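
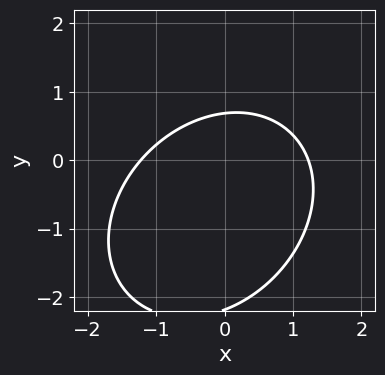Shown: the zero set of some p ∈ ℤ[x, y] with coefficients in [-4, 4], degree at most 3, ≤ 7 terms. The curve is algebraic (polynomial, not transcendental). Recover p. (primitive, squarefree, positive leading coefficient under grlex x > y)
(a) deg p = 2. No degree-1 curve has this shape.
(b) Solving for integer coefficients yields p as stated.

2*x^2 - x*y + 2*y^2 + 3*y - 3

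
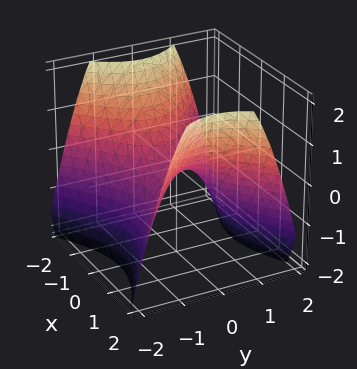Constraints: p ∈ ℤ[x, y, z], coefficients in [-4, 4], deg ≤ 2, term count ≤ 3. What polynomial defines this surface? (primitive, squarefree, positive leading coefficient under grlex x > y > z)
2*x^2 - 3*y^2 - 3*z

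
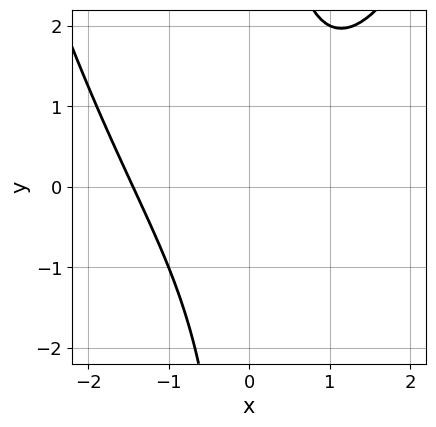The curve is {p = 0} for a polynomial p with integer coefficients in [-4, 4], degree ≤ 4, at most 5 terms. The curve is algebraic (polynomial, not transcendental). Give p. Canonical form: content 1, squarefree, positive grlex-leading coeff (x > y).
x^3 - 2*x*y + 3

1. Degree: no degree-2 curve has this shape, so deg p = 3.
2. From the axis intercepts and sections: no y-intercept at any integer in the box.
3. Matching integer coefficients to the picture gives p.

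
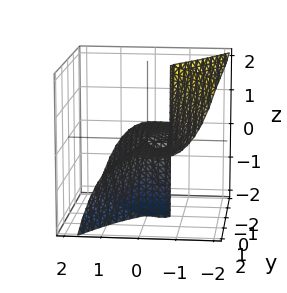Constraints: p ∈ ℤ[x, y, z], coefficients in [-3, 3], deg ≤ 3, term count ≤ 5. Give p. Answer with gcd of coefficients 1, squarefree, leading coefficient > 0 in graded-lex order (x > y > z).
Degree: a generic line meets the surface in up to 3 points, so deg p = 3.
From the visible intercepts: the visible y-axis segment lies entirely on the surface; the visible z-axis segment lies entirely on the surface.
Putting this together gives p.

3*x^3 + 2*y^2*z + 2*x^2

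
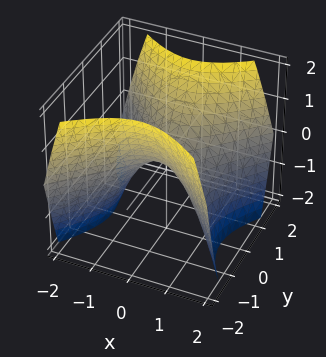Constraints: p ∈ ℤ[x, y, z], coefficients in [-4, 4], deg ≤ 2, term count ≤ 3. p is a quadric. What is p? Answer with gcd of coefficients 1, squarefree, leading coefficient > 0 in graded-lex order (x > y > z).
x^2 - y^2 + z

(a) deg p = 2. A hyperbolic paraboloid; a quadric.
(b) Symmetries: mirror symmetry x ↦ −x ⇒ only even powers of x; the y ↦ −y reflection is a symmetry, so y appears only in even powers.
(c) Checking where it meets the axes: it crosses the x-axis at the gridline x = 0; it crosses the z-axis at the gridline z = 0; it crosses the y-axis at the gridline y = 0.
(d) Assembling these constraints gives the stated polynomial.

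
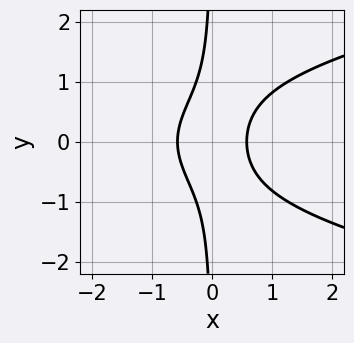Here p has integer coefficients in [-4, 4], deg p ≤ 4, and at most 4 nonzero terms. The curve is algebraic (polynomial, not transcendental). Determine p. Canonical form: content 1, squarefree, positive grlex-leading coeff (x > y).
3*x*y^2 - 3*x^2 + 1

The degree is 3 — a generic line meets the curve in up to 3 points.
Symmetries: mirror symmetry y ↦ −y ⇒ only even powers of y.
Checking where it meets the axes: no y-intercept at any integer in the box.
Fitting integer coefficients to these (and the overall shape) gives p.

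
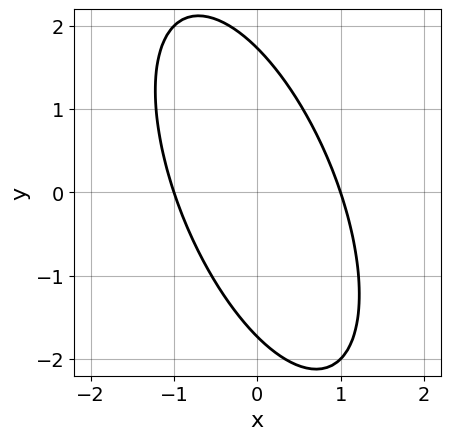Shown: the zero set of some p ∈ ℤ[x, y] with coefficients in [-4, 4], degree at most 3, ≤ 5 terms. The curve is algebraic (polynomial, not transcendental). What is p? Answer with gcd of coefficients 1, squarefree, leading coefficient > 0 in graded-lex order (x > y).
(a) The degree is 2 — a generic line meets the curve in up to 2 points.
(b) From the axis intercepts and sections: the x-axis gridline crossings are at x ∈ {-1, 1}.
(c) The integer polynomial consistent with all of this is the stated p.

3*x^2 + 2*x*y + y^2 - 3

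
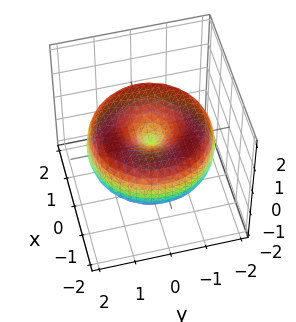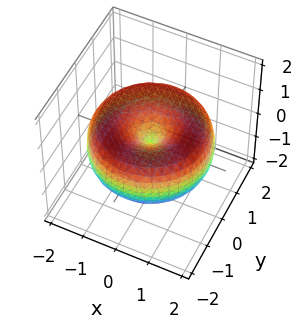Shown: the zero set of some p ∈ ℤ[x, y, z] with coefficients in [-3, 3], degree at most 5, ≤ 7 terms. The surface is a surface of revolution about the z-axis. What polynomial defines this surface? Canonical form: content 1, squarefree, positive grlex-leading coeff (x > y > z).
First, deg p = 4. No degree-3 surface has this shape.
Then, symmetry: the z-axis is an axis of rotation, so x and y enter only as x² + y².
Next, from the axis intercepts and sections: one z-axis crossing is at z = 0; it meets the x-axis at x = 0 (among the integer gridlines).
Finally, together with the visible shape, these determine p as stated.

x^4 + 2*x^2*y^2 + y^4 - 3*x^2 - 3*y^2 + 3*z^2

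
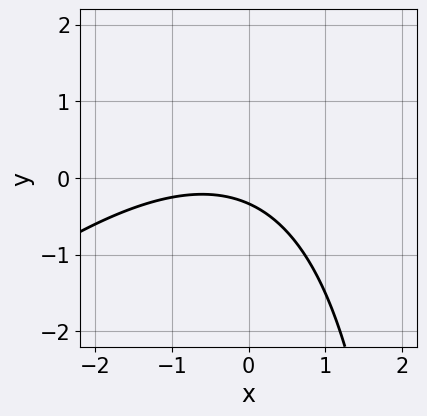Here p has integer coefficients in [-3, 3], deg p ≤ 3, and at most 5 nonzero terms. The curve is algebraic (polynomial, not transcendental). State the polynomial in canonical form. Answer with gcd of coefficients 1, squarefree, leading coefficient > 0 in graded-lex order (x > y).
x^2 - x*y + x + 3*y + 1

The degree is 2 — a generic line meets the curve in up to 2 points.
Checking where it meets the axes: it misses every integer gridline on the x-axis.
The integer polynomial consistent with all of this is the stated p.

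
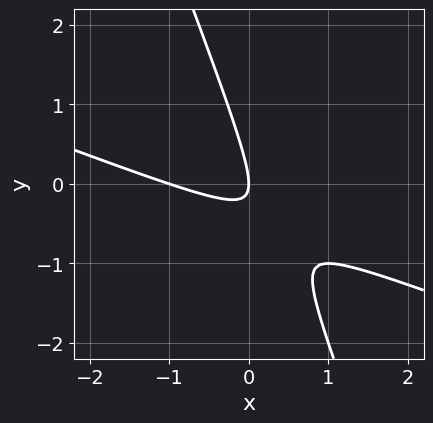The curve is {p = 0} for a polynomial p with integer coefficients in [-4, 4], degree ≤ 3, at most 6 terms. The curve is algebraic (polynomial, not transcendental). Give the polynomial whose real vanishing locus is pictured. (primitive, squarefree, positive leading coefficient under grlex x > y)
x^2 + 3*x*y + y^2 + x

1. deg p = 2.
2. From the axis intercepts and sections: it crosses the y-axis at the gridline y = 0; the x-axis gridline crossings are at x ∈ {-1, 0}.
3. Assembling these constraints gives the stated polynomial.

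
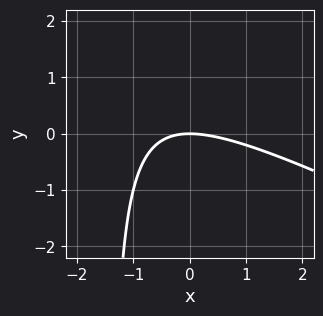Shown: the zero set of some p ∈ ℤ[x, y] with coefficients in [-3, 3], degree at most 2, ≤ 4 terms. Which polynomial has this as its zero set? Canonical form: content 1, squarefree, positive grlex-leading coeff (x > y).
x^2 + 2*x*y + 3*y

Degree: no degree-1 curve has this shape, so deg p = 2.
Observable constraints: it crosses the x-axis at the gridline x = 0; one y-axis crossing is at y = 0.
Fitting integer coefficients to these (and the overall shape) gives p.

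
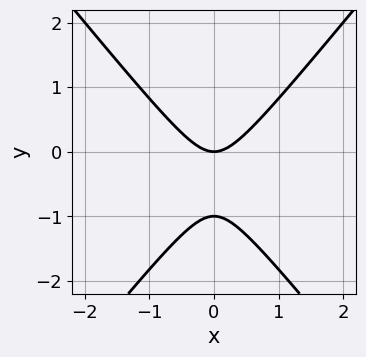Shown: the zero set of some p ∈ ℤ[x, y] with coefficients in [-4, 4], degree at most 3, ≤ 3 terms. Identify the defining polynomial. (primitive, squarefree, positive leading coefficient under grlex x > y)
3*x^2 - 2*y^2 - 2*y

The degree is 2 — the shape is more complex than any degree-1 curve.
Symmetries: the x ↦ −x reflection is a symmetry, so x appears only in even powers.
From the axis intercepts and sections: the y-axis gridline crossings are at y ∈ {-1, 0}; one x-axis crossing is at x = 0.
These observations pin down the coefficients.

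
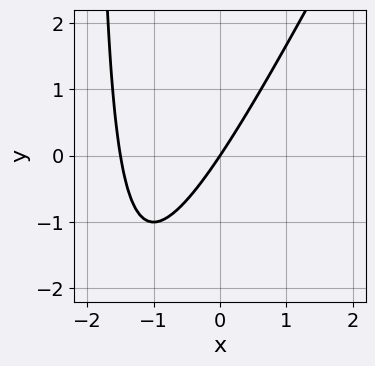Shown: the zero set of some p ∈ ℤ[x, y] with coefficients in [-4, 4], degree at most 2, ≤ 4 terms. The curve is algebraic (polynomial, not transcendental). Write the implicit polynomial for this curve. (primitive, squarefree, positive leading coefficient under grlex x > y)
The degree is 2 — the shape is more complex than any degree-1 curve.
From the axis intercepts and sections: it crosses the y-axis at the gridline y = 0; one x-axis crossing is at x = 0.
Putting this together gives p.

2*x^2 - x*y + 3*x - 2*y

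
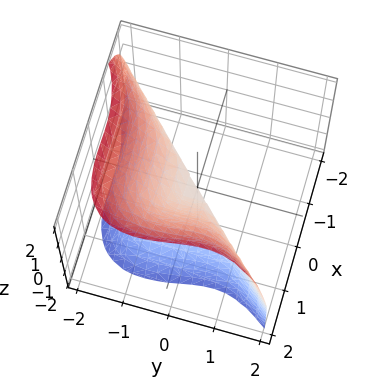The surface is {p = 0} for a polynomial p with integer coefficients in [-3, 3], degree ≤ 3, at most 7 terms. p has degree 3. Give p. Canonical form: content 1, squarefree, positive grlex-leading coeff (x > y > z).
(a) deg p = 3. The shape is more complex than any degree-2 surface.
(b) Against the integer gridlines: it meets the x-axis at x = 0 (among the integer gridlines); it meets the z-axis at z = 0 (among the integer gridlines); it meets the y-axis at y = 0 (among the integer gridlines).
(c) Fitting integer coefficients to these (and the overall shape) gives p.

3*x^3 - x^2*z - 3*y^3 + y*z^2 - 3*z^2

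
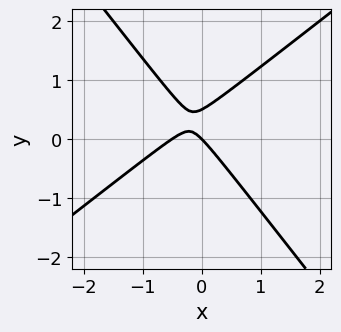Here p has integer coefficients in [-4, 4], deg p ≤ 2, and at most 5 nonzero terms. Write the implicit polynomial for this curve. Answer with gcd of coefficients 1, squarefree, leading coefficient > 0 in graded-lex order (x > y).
2*x^2 - x*y - 2*y^2 + x + y

Degree: no degree-1 curve has this shape, so deg p = 2.
Against the integer gridlines: it crosses the x-axis at the gridline x = 0; it meets the y-axis at y = 0 (among the integer gridlines).
Together with the visible shape, these determine p as stated.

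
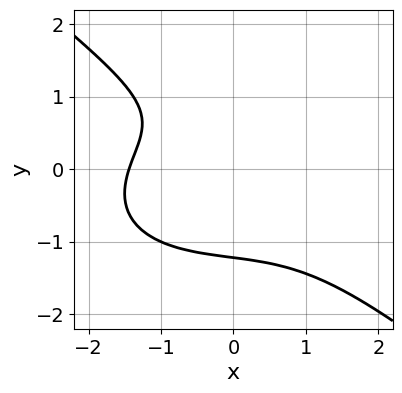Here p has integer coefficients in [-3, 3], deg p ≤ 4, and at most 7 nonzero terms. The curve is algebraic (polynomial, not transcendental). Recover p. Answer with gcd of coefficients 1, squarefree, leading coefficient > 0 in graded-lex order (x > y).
1. The degree is 3 — no degree-2 curve has this shape.
2. Solving for integer coefficients yields p as stated.

x^3 + x*y^2 + 3*y^3 - 2*y + 3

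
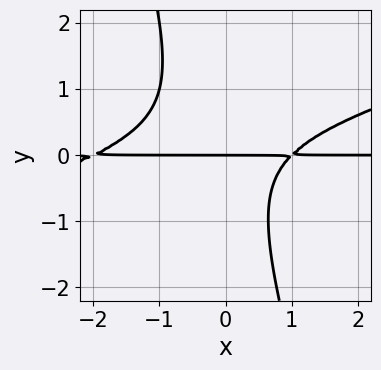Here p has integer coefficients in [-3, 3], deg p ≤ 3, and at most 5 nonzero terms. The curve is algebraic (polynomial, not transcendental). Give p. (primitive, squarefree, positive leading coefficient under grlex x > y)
First, deg p = 3. No degree-2 curve has this shape.
Next, against the integer gridlines: it meets the y-axis at y = 0 (among the integer gridlines); the visible x-axis segment lies entirely on the curve.
Finally, solving for integer coefficients yields p as stated.

x^2*y - 3*x*y^2 - y^3 + x*y - 2*y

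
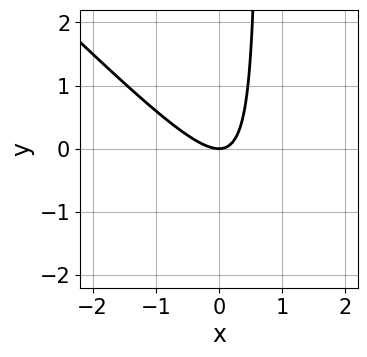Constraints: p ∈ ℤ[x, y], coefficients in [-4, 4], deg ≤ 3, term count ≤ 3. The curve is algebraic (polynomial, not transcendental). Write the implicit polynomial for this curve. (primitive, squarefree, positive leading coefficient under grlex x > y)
(a) The degree is 2 — a generic line meets the curve in up to 2 points.
(b) Against the integer gridlines: it meets the x-axis at x = 0 (among the integer gridlines); one y-axis crossing is at y = 0.
(c) Fitting integer coefficients to these (and the overall shape) gives p.

3*x^2 + 3*x*y - 2*y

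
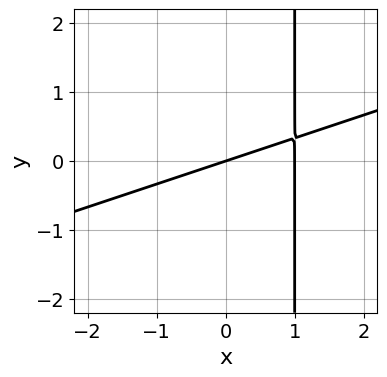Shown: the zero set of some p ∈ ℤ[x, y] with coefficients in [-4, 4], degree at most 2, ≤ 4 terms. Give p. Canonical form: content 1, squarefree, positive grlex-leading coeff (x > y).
x^2 - 3*x*y - x + 3*y

(a) Degree: no degree-1 curve has this shape, so deg p = 2.
(b) Reading off the gridlines: the x-axis gridline crossings are at x ∈ {0, 1}; it meets the y-axis at y = 0 (among the integer gridlines).
(c) Matching integer coefficients to the picture gives p.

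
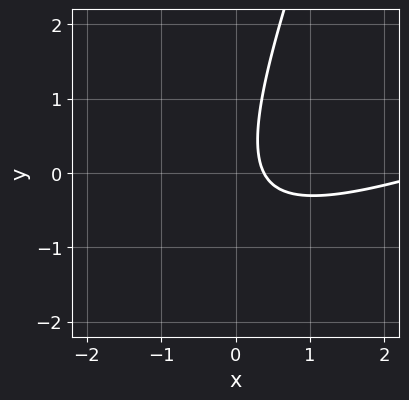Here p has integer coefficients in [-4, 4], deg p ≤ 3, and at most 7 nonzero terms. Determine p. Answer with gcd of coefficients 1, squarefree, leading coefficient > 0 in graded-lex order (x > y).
x^2 - 3*x*y + y^2 - 3*x + 1

1. deg p = 2. A generic line meets the curve in up to 2 points.
2. Observable constraints: no y-intercept at any integer in the box.
3. Putting this together gives p.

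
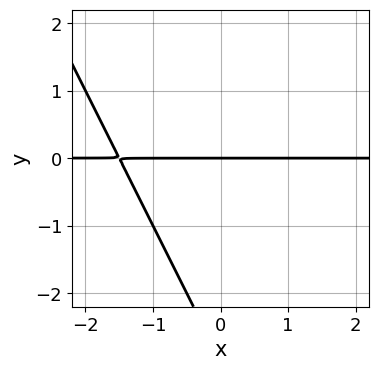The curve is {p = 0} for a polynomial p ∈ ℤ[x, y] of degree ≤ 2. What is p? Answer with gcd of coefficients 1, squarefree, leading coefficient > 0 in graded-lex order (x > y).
2*x*y + y^2 + 3*y

1. The degree is 2 — the shape is more complex than any degree-1 curve.
2. From the axis intercepts and sections: it crosses the y-axis at the gridline y = 0; every point of the x-axis in the box is on the curve.
3. Matching integer coefficients to the picture gives p.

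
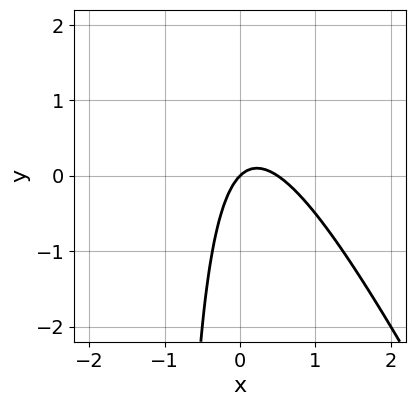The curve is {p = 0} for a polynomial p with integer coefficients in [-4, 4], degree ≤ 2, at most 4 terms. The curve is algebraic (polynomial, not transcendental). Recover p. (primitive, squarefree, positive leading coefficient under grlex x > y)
1. Degree: the shape is more complex than any degree-1 curve, so deg p = 2.
2. From the visible intercepts: it meets the y-axis at y = 0 (among the integer gridlines); it crosses the x-axis at the gridline x = 0.
3. Fitting integer coefficients to these (and the overall shape) gives p.

2*x^2 + x*y - x + y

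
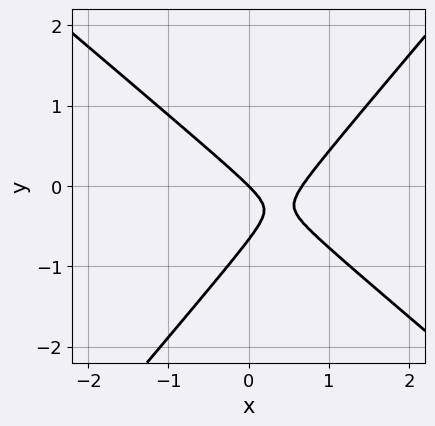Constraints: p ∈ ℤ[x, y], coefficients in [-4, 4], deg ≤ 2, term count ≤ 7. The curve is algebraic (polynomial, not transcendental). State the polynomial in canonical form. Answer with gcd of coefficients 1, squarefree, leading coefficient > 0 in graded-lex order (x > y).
3*x^2 + x*y - 3*y^2 - 2*x - 2*y

1. Degree: the shape is more complex than any degree-1 curve, so deg p = 2.
2. From the visible intercepts: one x-axis crossing is at x = 0; it crosses the y-axis at the gridline y = 0.
3. Fitting integer coefficients to these (and the overall shape) gives p.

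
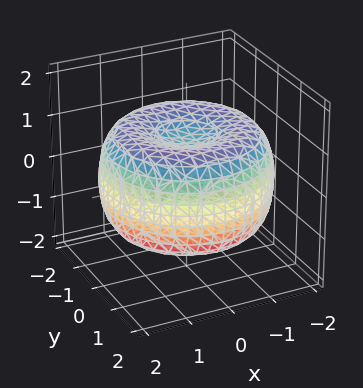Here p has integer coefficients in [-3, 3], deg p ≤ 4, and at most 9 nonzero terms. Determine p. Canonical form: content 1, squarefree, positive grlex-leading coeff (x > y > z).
x^4 + 2*x^2*y^2 + y^4 - 3*x^2 - 3*y^2 + 3*z^2 - 2

The degree is 4 — the shape is more complex than any degree-3 surface.
By symmetry, the z-axis is an axis of rotation, so x and y enter only as x² + y².
Reading off the gridlines: a circular section at z = 1 has radius between 0 and 1.
Assembling these constraints gives the stated polynomial.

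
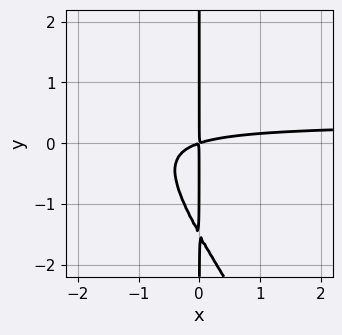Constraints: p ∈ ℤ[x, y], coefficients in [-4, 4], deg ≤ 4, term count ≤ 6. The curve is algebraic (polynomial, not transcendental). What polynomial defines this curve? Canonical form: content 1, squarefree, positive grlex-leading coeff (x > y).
3*x^2*y + 2*x*y^2 - x^2 + 3*x*y

(a) The degree is 3 — the shape is more complex than any degree-2 curve.
(b) From the axis intercepts and sections: the visible y-axis segment lies entirely on the curve.
(c) These observations pin down the coefficients.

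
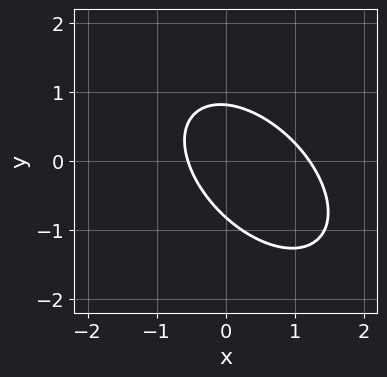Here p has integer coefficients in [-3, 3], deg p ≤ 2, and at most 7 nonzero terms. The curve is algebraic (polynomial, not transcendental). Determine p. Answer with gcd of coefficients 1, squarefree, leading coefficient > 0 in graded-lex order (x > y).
3*x^2 + 3*x*y + 3*y^2 - 2*x - 2

First, the degree is 2 — a generic line meets the curve in up to 2 points.
Finally, the integer polynomial consistent with all of this is the stated p.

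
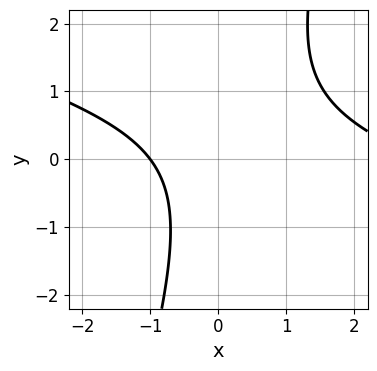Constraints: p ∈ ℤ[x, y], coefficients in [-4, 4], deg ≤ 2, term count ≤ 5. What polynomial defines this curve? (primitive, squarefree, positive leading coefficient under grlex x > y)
x^2 + 3*x*y - y^2 - 2*x - 3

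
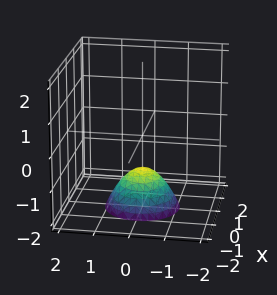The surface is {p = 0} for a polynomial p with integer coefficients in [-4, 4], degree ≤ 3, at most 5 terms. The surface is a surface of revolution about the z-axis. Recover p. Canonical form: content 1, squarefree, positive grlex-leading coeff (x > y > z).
x^2 + y^2 + z + 1

1. Degree: no degree-1 surface has this shape, so deg p = 2.
2. By symmetry, the z-axis is an axis of rotation, so x and y enter only as x² + y².
3. Checking where it meets the axes: it misses every integer gridline on the y-axis; a circular section at z = -2 has radius exactly 1.
4. Matching integer coefficients to the picture gives p. Check: (0, 0, -1) on the z-axis lies on the surface, and p(0, 0, -1) = 0. ✓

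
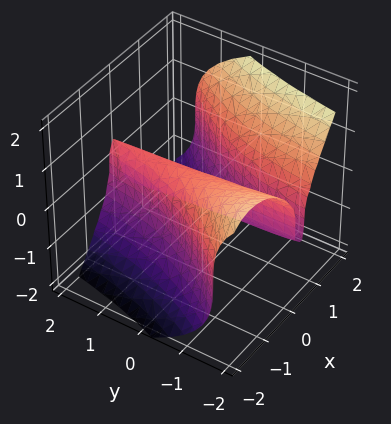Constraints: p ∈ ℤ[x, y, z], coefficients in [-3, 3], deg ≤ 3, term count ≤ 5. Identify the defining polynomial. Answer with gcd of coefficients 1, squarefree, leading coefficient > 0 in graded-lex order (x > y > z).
First, degree: no degree-2 surface has this shape, so deg p = 3.
Next, against the integer gridlines: the visible y-axis segment lies entirely on the surface; among the integer gridlines, it crosses the x-axis at x ∈ {-1, 0, 1}; one z-axis crossing is at z = 0.
Finally, these observations pin down the coefficients.

3*x^3 - 3*x^2*y - 2*z^3 - 3*x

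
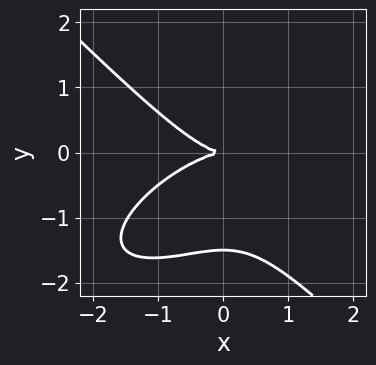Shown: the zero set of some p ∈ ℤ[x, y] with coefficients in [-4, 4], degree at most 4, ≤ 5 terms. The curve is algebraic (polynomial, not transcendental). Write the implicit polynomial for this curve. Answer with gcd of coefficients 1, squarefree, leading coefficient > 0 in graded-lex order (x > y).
x^3 - x^2*y + 2*y^3 + 3*y^2

1. Degree: the shape is more complex than any degree-2 curve, so deg p = 3.
2. Checking where it meets the axes: one x-axis crossing is at x = 0; one y-axis crossing is at y = 0.
3. These observations pin down the coefficients.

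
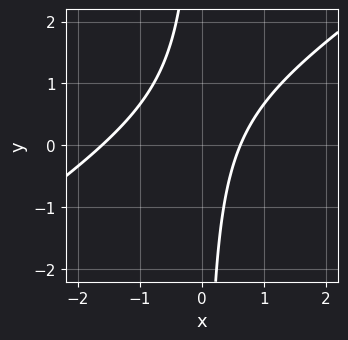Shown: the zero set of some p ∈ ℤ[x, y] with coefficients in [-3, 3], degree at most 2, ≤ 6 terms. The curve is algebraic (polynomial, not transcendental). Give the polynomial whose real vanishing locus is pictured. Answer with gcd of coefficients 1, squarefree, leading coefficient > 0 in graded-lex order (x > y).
2*x^2 - 3*x*y + 2*x - 2

1. Degree: the shape is more complex than any degree-1 curve, so deg p = 2.
2. Checking where it meets the axes: it misses every integer gridline on the y-axis.
3. The integer polynomial consistent with all of this is the stated p.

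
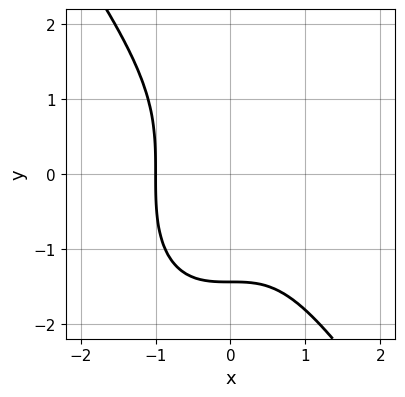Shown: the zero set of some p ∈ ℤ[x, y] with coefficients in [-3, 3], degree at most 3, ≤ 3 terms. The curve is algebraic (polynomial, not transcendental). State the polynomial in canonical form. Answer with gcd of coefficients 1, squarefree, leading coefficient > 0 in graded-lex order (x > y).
3*x^3 + y^3 + 3

(a) The degree is 3 — the shape is more complex than any degree-2 curve.
(b) From the axis intercepts and sections: one x-axis crossing is at x = -1.
(c) Together with the visible shape, these determine p as stated.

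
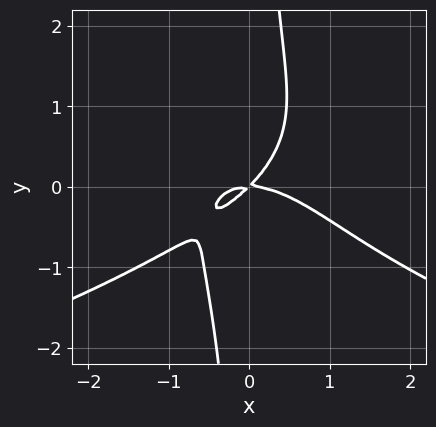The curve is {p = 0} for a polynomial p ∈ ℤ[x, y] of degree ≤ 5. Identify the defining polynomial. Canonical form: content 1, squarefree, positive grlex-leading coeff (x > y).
3*x*y^3 + 2*x^3 + 3*x*y - 3*y^2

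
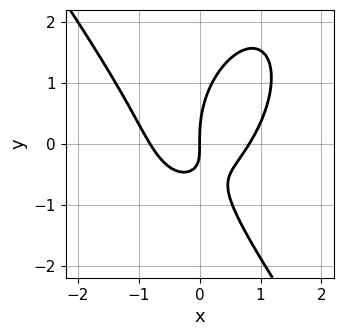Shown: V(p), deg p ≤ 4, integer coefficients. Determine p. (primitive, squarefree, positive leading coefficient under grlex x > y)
(a) deg p = 3.
(b) Reading off the gridlines: it crosses the x-axis at the gridline x = 0; it crosses the y-axis at the gridline y = 0.
(c) Together with the visible shape, these determine p as stated.

3*x^3 + y^3 - 3*x*y - 2*x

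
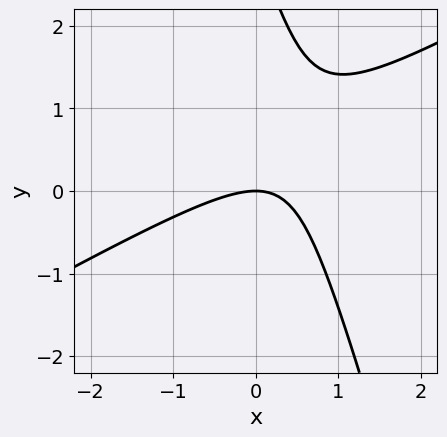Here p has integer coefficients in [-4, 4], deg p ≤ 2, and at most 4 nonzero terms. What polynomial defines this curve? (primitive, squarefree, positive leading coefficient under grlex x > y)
First, deg p = 2.
Then, from the visible intercepts: one x-axis crossing is at x = 0; it meets the y-axis at y = 0 (among the integer gridlines).
Finally, the integer polynomial consistent with all of this is the stated p.

2*x^2 - 3*x*y - y^2 + 3*y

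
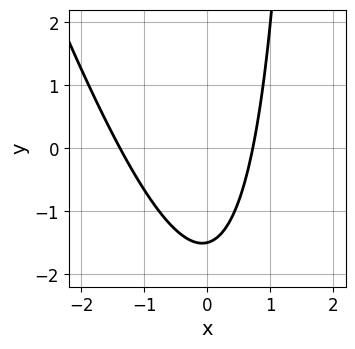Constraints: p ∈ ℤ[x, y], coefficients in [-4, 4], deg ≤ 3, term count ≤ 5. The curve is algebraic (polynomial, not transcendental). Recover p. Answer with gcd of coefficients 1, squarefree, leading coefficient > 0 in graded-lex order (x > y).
3*x^2 + x*y + 2*x - 2*y - 3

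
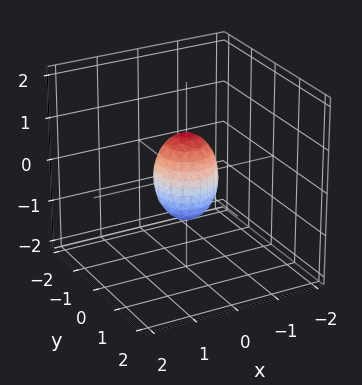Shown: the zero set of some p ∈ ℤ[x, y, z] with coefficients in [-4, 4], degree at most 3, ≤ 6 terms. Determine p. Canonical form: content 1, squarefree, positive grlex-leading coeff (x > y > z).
2*x^2 + 2*y^2 + z^2 - 1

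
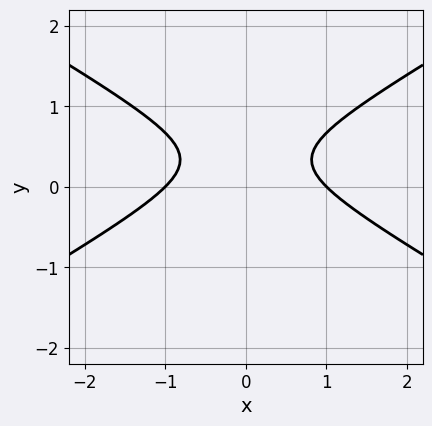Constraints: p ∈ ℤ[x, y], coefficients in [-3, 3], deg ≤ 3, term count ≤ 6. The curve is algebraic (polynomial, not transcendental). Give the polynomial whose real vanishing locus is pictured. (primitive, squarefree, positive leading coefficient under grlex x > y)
1. Degree: a generic line meets the curve in up to 2 points, so deg p = 2.
2. Symmetries: mirror symmetry x ↦ −x ⇒ only even powers of x.
3. From the visible intercepts: among the integer gridlines, it crosses the x-axis at x ∈ {-1, 1}; it misses every integer gridline on the y-axis.
4. The integer polynomial consistent with all of this is the stated p.

x^2 - 3*y^2 + 2*y - 1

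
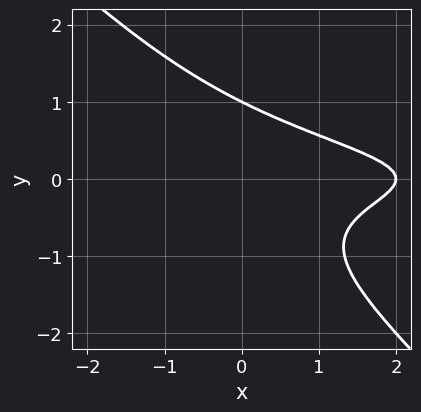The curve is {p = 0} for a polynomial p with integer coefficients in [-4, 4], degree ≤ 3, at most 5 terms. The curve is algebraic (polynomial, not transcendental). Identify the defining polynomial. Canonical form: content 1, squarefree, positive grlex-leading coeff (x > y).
1. Degree: the shape is more complex than any degree-2 curve, so deg p = 3.
2. From the axis intercepts and sections: it meets the x-axis at x = 2 (among the integer gridlines); it meets the y-axis at y = 1 (among the integer gridlines).
3. Assembling these constraints gives the stated polynomial.

2*x*y^2 + 2*y^3 + x - 2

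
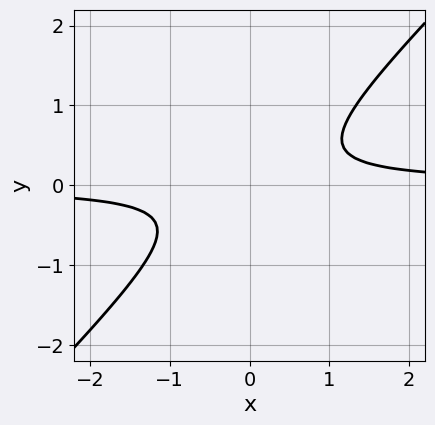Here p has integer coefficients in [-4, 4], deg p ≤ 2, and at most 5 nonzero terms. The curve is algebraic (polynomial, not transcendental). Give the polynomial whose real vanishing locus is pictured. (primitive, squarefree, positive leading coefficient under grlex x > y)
Degree: the shape is more complex than any degree-1 curve, so deg p = 2.
Reading off the gridlines: the curve avoids every integer y-axis point in the box; the curve avoids every integer x-axis point in the box.
Solving for integer coefficients yields p as stated.

3*x*y - 3*y^2 - 1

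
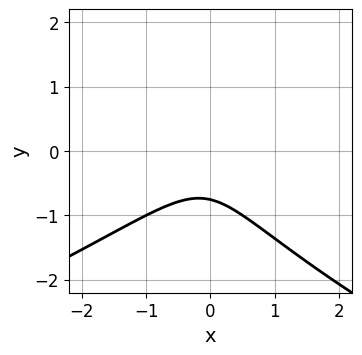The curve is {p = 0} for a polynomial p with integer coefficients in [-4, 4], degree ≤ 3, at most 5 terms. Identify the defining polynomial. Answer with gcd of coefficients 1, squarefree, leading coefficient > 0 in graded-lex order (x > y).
y^3 + 2*x^2 - x*y - y^2 + 1

The degree is 3 — no degree-2 curve has this shape.
Checking where it meets the axes: it misses every integer gridline on the x-axis.
Together with the visible shape, these determine p as stated.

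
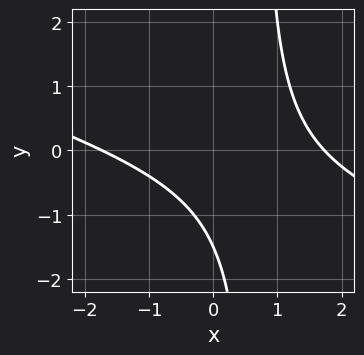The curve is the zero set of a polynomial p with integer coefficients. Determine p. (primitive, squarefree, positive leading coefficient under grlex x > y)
x^2 + 3*x*y - 2*y - 3

The degree is 2 — a generic line meets the curve in up to 2 points.
Solving for integer coefficients yields p as stated.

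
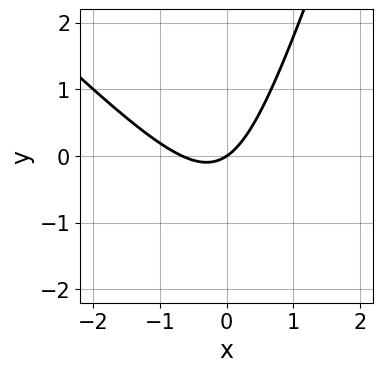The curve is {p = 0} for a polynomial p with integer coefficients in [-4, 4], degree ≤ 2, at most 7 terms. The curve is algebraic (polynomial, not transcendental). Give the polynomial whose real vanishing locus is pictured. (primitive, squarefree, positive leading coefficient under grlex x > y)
(a) The degree is 2 — the shape is more complex than any degree-1 curve.
(b) Against the integer gridlines: one x-axis crossing is at x = 0; one y-axis crossing is at y = 0.
(c) Together with the visible shape, these determine p as stated.

3*x^2 + 2*x*y - y^2 + 2*x - 3*y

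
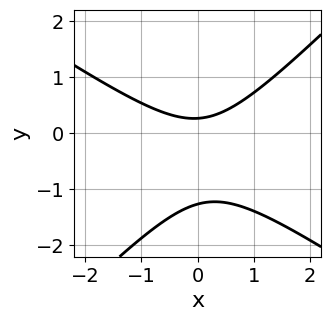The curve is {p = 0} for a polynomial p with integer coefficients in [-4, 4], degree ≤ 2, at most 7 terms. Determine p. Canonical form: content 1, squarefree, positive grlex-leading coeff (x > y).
1. The degree is 2 — the shape is more complex than any degree-1 curve.
2. From the visible intercepts: it misses every integer gridline on the x-axis.
3. The integer polynomial consistent with all of this is the stated p.

2*x^2 + x*y - 3*y^2 - 3*y + 1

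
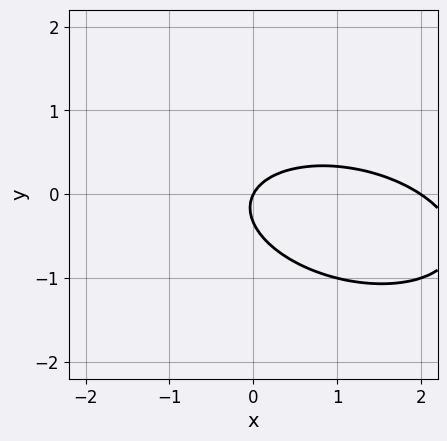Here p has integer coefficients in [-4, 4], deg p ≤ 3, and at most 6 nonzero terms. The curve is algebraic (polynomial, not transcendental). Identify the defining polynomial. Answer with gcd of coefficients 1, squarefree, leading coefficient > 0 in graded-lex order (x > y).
x^2 + x*y + 3*y^2 - 2*x + y

1. Degree: the shape is more complex than any degree-1 curve, so deg p = 2.
2. Reading off the gridlines: it crosses the y-axis at the gridline y = 0; among the integer gridlines, it crosses the x-axis at x ∈ {0, 2}.
3. Putting this together gives p.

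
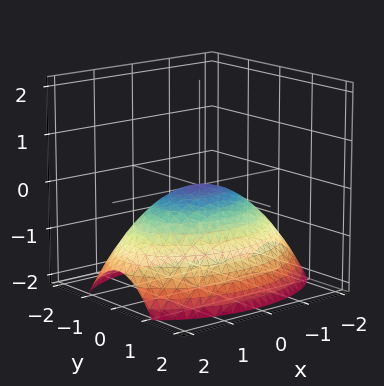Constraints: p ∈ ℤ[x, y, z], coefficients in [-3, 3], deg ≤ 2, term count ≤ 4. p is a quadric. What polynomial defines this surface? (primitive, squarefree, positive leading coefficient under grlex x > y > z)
(a) Degree: a paraboloid; a quadric, so deg p = 2.
(b) Symmetries: mirror symmetry y ↦ −y ⇒ only even powers of y; mirror symmetry x ↦ −x ⇒ only even powers of x.
(c) From the axis intercepts and sections: it meets the y-axis at y = 0 (among the integer gridlines); one x-axis crossing is at x = 0; one z-axis crossing is at z = 0.
(d) These observations pin down the coefficients.

x^2 + 2*y^2 + 3*z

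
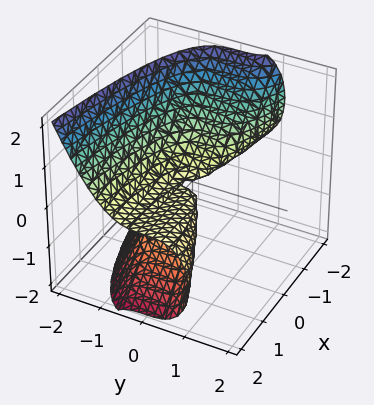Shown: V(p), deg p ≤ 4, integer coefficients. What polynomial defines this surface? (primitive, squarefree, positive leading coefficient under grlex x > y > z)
(a) Degree: the shape is more complex than any degree-2 surface, so deg p = 3.
(b) From the visible intercepts: the visible x-axis segment lies entirely on the surface; it crosses the z-axis at the gridline z = 0.
(c) Together with the visible shape, these determine p as stated.

y^3 + x*z + z^2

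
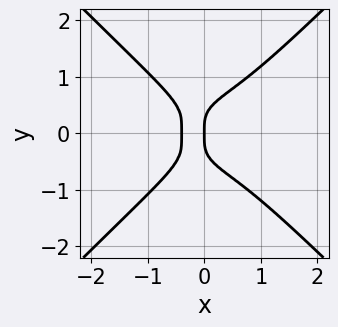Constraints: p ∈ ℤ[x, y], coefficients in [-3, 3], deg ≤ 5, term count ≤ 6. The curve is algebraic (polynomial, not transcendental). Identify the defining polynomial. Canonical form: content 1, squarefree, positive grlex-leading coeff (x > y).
3*x^4 - 3*y^4 + 2*x^2 + x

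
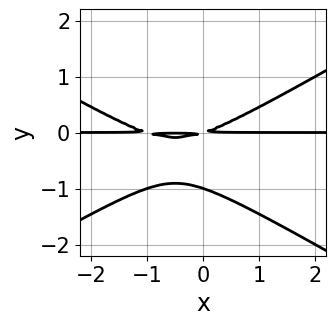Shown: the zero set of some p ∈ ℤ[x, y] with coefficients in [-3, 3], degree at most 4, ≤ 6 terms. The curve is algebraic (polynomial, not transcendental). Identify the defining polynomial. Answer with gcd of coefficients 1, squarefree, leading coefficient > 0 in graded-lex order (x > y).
First, the degree is 3 — the shape is more complex than any degree-2 curve.
Next, against the integer gridlines: one y-axis crossing is at y = -1; the visible x-axis segment lies entirely on the curve.
Finally, solving for integer coefficients yields p as stated.

x^2*y - 3*y^3 + x*y - 3*y^2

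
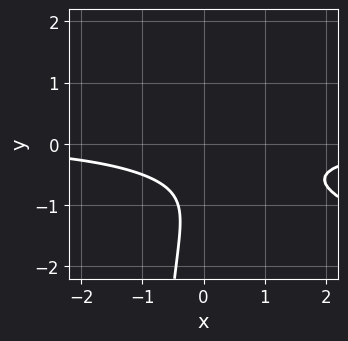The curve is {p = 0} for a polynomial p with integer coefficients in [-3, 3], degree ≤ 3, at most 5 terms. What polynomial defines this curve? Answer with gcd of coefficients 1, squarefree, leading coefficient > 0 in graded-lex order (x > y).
(a) deg p = 3.
(b) Against the integer gridlines: the curve avoids every integer y-axis point in the box; no x-intercept at any integer in the box.
(c) Matching integer coefficients to the picture gives p.

x^2*y + 2*x*y^2 + 2*y^2 + 3*y + 2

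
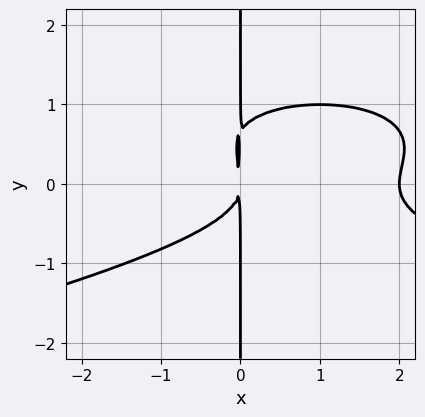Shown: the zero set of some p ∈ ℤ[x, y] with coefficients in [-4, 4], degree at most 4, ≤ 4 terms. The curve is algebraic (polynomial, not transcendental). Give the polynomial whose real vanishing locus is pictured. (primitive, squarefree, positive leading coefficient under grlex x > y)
3*x*y^3 + x^3 - 2*x*y^2 - 2*x^2

(a) deg p = 4. No degree-3 curve has this shape.
(b) Against the integer gridlines: one x-axis crossing is at x = 2; the visible y-axis segment lies entirely on the curve.
(c) These observations pin down the coefficients.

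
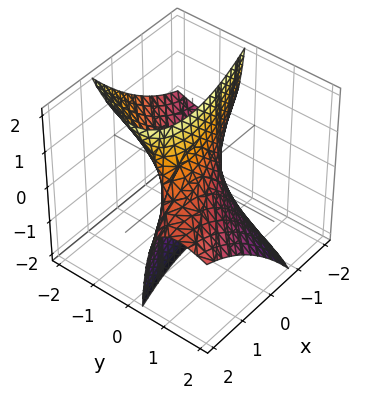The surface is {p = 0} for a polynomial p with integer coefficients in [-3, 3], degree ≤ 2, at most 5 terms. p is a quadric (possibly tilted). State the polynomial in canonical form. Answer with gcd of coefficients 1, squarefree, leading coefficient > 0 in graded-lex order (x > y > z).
First, degree: the shape is more complex than any degree-1 surface, so deg p = 2.
Then, reading off the gridlines: no z-intercept at any integer in the box; the x-axis gridline crossings are at x ∈ {-1, 1}.
Finally, matching integer coefficients to the picture gives p.

x^2 - 3*x*y + 2*y^2 + 3*y*z - 1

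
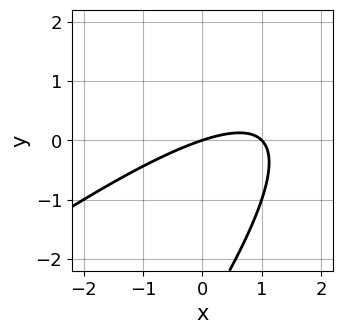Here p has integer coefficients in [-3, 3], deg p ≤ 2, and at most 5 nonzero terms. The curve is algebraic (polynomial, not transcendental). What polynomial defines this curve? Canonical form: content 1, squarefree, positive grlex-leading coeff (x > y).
x^2 - 2*x*y + y^2 - x + 3*y

(a) The degree is 2 — a generic line meets the curve in up to 2 points.
(b) Reading off the gridlines: the x-axis gridline crossings are at x ∈ {0, 1}; it meets the y-axis at y = 0 (among the integer gridlines).
(c) These observations pin down the coefficients.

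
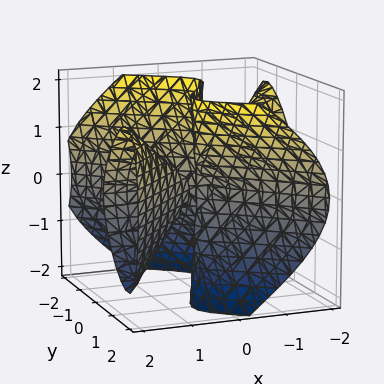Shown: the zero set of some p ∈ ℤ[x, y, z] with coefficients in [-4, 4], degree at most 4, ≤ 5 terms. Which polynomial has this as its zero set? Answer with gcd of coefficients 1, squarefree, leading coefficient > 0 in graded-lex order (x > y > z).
The picture has 2 separate pieces. Treating them together as one polynomial.
Degree: no degree-2 surface has this shape, so deg p = 3.
From the visible intercepts: every point of the z-axis in the box is on the surface; it meets the y-axis at y = 0 (among the integer gridlines); the visible x-axis segment lies entirely on the surface.
These observations pin down the coefficients.

3*x^2*y - 3*x*z^2 - 3*y^3 + 2*y*z^2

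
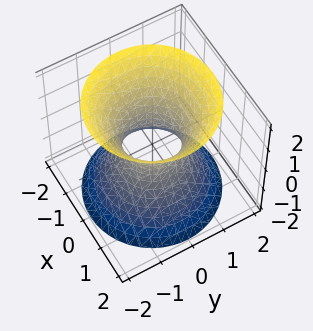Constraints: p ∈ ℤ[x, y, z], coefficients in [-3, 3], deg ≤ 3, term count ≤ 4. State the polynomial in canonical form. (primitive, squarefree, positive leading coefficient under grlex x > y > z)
3*x^2 + 3*y^2 - 2*z^2 - 2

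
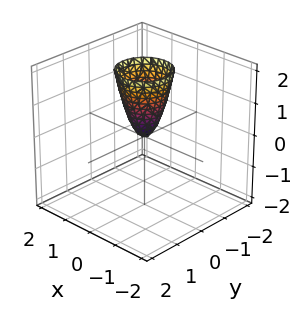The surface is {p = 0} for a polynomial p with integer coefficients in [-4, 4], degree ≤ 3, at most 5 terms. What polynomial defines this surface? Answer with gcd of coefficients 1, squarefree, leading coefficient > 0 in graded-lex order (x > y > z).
First, the degree is 2 — a single bowl opening along one axis; a quadric.
Next, symmetry: the z-axis is an axis of rotation, so x and y enter only as x² + y².
Then, observable constraints: one z-axis crossing is at z = 0; it meets the y-axis at y = 0 (among the integer gridlines).
Finally, putting this together gives p.

3*x^2 + 3*y^2 - z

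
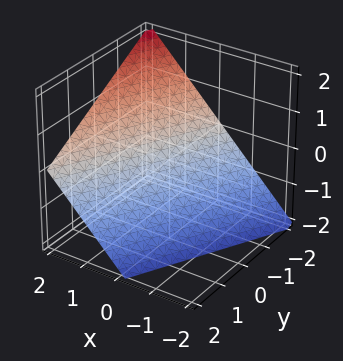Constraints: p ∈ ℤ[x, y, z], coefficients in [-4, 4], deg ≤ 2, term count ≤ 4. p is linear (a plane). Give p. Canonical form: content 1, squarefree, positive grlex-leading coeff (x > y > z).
Degree: the surface is flat (a plane), so deg p = 1.
Reading off the gridlines: it meets the x-axis at x = 1 (among the integer gridlines); one z-axis crossing is at z = -1; it crosses the y-axis at the gridline y = -2.
These observations pin down the coefficients.

2*x - y - 2*z - 2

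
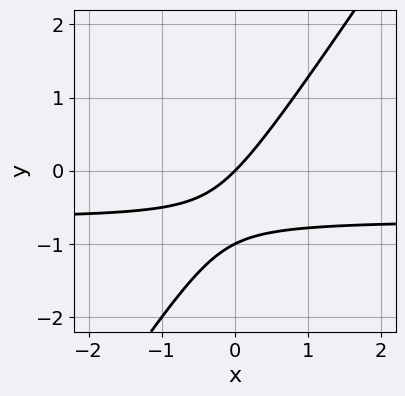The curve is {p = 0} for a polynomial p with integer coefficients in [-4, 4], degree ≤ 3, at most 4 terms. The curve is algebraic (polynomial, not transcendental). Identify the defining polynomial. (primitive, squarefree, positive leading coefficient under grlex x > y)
3*x*y - 2*y^2 + 2*x - 2*y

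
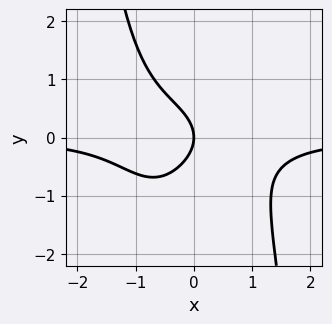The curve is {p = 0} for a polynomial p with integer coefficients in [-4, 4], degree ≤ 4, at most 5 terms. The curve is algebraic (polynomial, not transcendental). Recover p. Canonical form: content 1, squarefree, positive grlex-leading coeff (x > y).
x^3*y + y^2 + x

1. deg p = 4.
2. Against the integer gridlines: one x-axis crossing is at x = 0; one y-axis crossing is at y = 0.
3. Solving for integer coefficients yields p as stated.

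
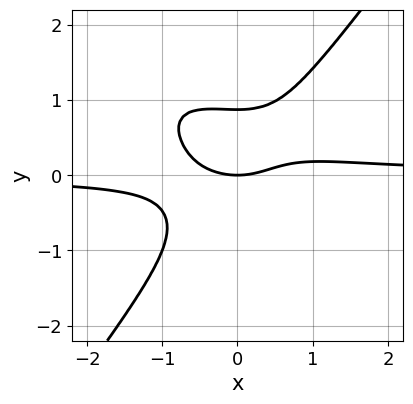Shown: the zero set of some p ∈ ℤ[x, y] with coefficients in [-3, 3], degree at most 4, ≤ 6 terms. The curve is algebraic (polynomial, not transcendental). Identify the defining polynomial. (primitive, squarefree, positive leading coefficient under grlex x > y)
First, the degree is 4 — the shape is more complex than any degree-3 curve.
Next, from the axis intercepts and sections: it meets the y-axis at y = 0 (among the integer gridlines); one x-axis crossing is at x = 0.
Finally, matching integer coefficients to the picture gives p.

3*x^3*y + 3*x^2*y^2 - 3*y^4 - x^2 + 2*y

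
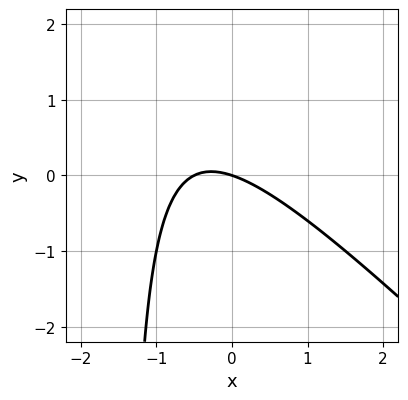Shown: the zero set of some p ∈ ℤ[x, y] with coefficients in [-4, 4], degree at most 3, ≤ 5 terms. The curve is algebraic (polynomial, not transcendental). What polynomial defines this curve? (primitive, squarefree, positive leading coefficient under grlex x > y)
First, deg p = 2. The shape is more complex than any degree-1 curve.
Then, against the integer gridlines: it meets the y-axis at y = 0 (among the integer gridlines); it crosses the x-axis at the gridline x = 0.
Finally, putting this together gives p.

2*x^2 + 2*x*y + x + 3*y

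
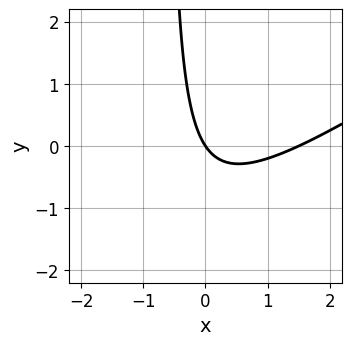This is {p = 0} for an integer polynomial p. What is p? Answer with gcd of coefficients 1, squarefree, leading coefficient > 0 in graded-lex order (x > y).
(a) Degree: the shape is more complex than any degree-1 curve, so deg p = 2.
(b) From the axis intercepts and sections: it meets the x-axis at x = 0 (among the integer gridlines); one y-axis crossing is at y = 0.
(c) Together with the visible shape, these determine p as stated.

2*x^2 - 3*x*y - 3*x - 2*y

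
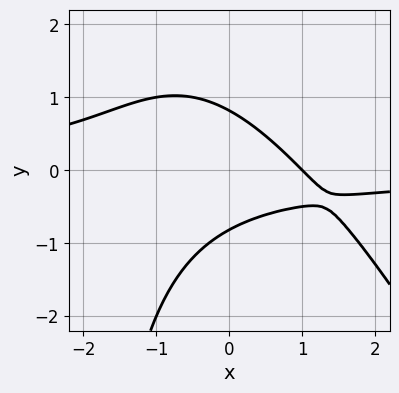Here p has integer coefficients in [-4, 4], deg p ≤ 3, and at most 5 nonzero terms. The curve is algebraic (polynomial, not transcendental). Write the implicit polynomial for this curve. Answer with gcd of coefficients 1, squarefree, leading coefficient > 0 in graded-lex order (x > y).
1. deg p = 3. The shape is more complex than any degree-2 curve.
2. Observable constraints: it meets the x-axis at x = 1 (among the integer gridlines).
3. Fitting integer coefficients to these (and the overall shape) gives p.

2*x^2*y + x*y^2 + 3*y^2 + 2*x - 2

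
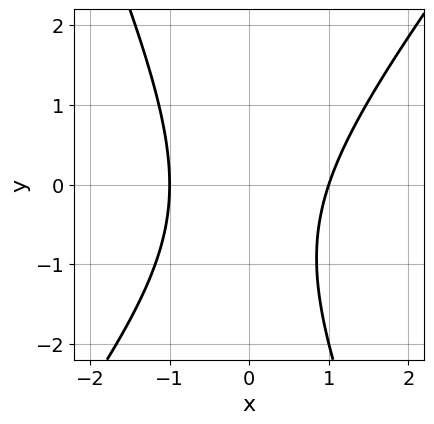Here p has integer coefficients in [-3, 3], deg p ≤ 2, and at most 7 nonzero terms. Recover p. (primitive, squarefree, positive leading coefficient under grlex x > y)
First, degree: no degree-1 curve has this shape, so deg p = 2.
Then, reading off the gridlines: the curve avoids every integer y-axis point in the box; the x-axis gridline crossings are at x ∈ {-1, 1}.
Finally, matching integer coefficients to the picture gives p.

3*x^2 - x*y - y^2 - y - 3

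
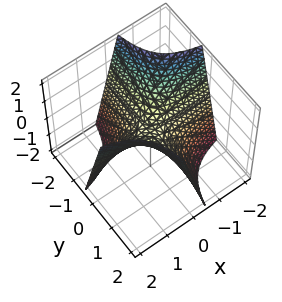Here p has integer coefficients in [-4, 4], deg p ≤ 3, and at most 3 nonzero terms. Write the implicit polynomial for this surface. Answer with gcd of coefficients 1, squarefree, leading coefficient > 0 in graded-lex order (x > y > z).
First, degree: a generic line meets the surface in up to 2 points, so deg p = 2.
Next, observable constraints: it crosses the z-axis at the gridline z = 0; every point of the y-axis in the box is on the surface.
Finally, putting this together gives p. Check: (2, 0, 0) on the x-axis lies on the surface, and p(2, 0, 0) = 0. ✓

2*x*y - z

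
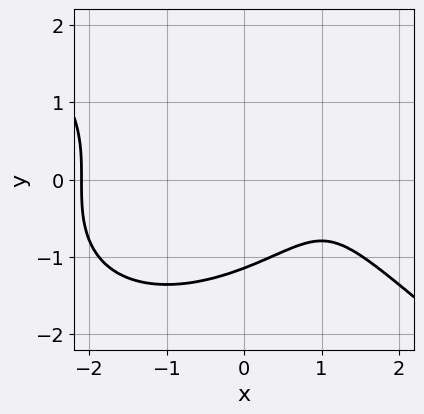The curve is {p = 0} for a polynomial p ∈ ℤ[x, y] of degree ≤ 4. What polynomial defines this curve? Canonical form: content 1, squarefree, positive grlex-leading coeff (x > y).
x^3 + 2*y^3 - 3*x + 3

1. The degree is 3 — the shape is more complex than any degree-2 curve.
2. Against the integer gridlines: it misses every integer gridline on the x-axis.
3. Putting this together gives p.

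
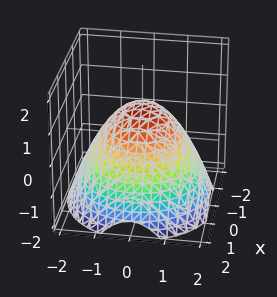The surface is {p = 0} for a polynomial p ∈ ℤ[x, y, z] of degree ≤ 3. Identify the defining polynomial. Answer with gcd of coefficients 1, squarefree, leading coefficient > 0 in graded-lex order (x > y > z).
1. deg p = 2. A generic line meets the surface in up to 2 points.
2. Symmetries: the surface is invariant under rotation about z: p = q(x² + y², z).
3. Observable constraints: one z-axis crossing is at z = 1; a circular section at z = -1 has radius between 1 and 2.
4. Assembling these constraints gives the stated polynomial.

2*x^2 + 2*y^2 + 3*z - 3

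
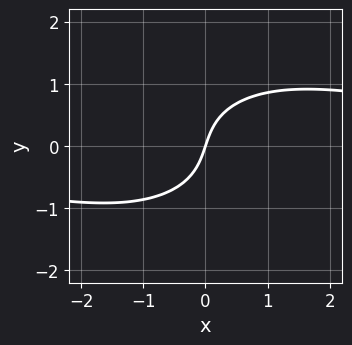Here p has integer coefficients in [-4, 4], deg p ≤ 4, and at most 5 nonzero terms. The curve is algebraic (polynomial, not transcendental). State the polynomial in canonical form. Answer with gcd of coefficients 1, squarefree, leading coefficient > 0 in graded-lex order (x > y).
1. The degree is 3 — the shape is more complex than any degree-2 curve.
2. Against the integer gridlines: it crosses the y-axis at the gridline y = 0; it meets the x-axis at x = 0 (among the integer gridlines).
3. These observations pin down the coefficients.

x^2*y + 2*y^3 - 3*x + y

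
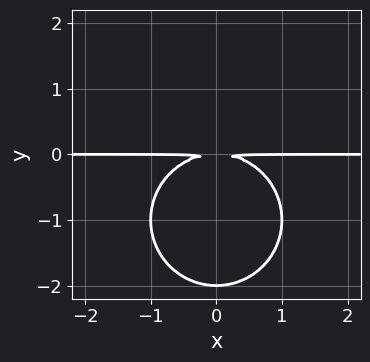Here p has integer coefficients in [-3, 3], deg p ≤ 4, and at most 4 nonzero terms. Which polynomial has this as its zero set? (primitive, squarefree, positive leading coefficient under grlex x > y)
(a) deg p = 3. The shape is more complex than any degree-2 curve.
(b) Symmetries: it's symmetric under x → −x, forcing even powers of x.
(c) Reading off the gridlines: one y-axis crossing is at y = -2; every point of the x-axis in the box is on the curve.
(d) Fitting integer coefficients to these (and the overall shape) gives p.

x^2*y + y^3 + 2*y^2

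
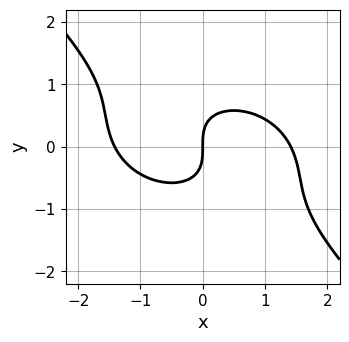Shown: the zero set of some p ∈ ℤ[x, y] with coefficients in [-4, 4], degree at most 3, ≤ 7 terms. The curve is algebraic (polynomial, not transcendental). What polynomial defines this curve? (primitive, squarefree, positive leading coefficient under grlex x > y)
x^3 + x^2*y + 2*x*y^2 + 2*y^3 - 2*x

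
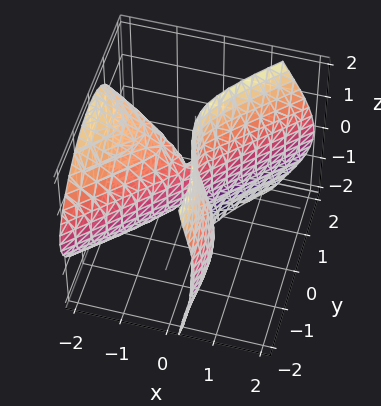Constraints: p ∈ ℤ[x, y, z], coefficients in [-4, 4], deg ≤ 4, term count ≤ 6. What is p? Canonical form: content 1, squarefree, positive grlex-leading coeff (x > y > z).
x*y^2 + 2*x*z^2 - y^3 + 3*x^2 - 3*y^2

(a) Degree: no degree-2 surface has this shape, so deg p = 3.
(b) Against the integer gridlines: the visible z-axis segment lies entirely on the surface; it meets the y-axis at y = 0 (among the integer gridlines).
(c) Solving for integer coefficients yields p as stated.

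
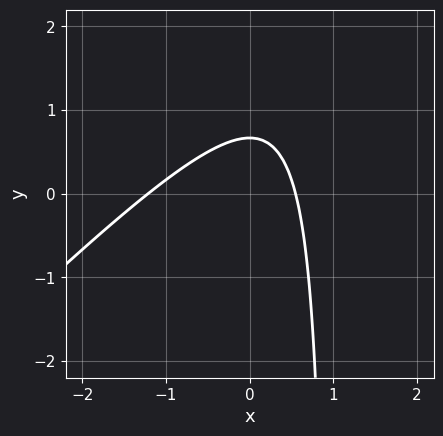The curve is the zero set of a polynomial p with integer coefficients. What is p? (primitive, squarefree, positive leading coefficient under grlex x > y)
1. deg p = 2. A generic line meets the curve in up to 2 points.
2. Matching integer coefficients to the picture gives p.

3*x^2 - 3*x*y + 2*x + 3*y - 2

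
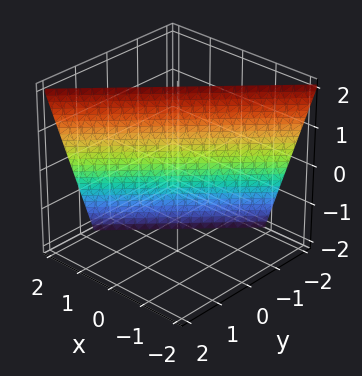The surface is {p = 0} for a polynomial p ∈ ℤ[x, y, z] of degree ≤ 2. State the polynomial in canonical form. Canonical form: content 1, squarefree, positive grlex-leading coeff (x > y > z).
3*x - 3*y + z - 2

First, deg p = 1.
Then, from the visible intercepts: it meets the z-axis at z = 2 (among the integer gridlines).
Finally, fitting integer coefficients to these (and the overall shape) gives p.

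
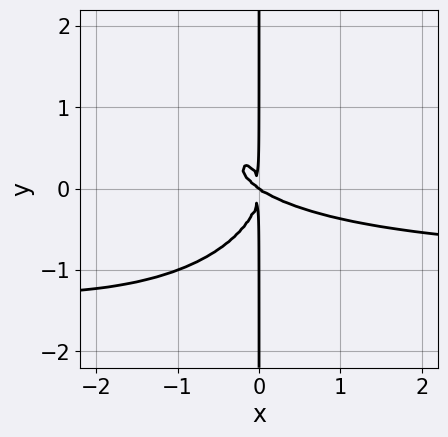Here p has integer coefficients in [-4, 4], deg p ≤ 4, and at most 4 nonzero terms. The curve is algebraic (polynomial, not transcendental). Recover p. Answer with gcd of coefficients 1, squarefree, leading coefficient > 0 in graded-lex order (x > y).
1. Degree: no degree-3 curve has this shape, so deg p = 4.
2. Against the integer gridlines: it crosses the x-axis at the gridline x = 0; the visible y-axis segment lies entirely on the curve.
3. Matching integer coefficients to the picture gives p.

2*x^3*y + 3*x*y^3 + 2*x^3 + 3*x^2*y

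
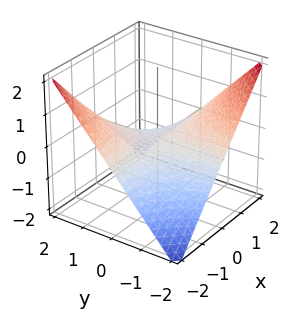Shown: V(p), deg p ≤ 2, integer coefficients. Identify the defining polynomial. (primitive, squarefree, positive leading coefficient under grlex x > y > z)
x*y + 2*z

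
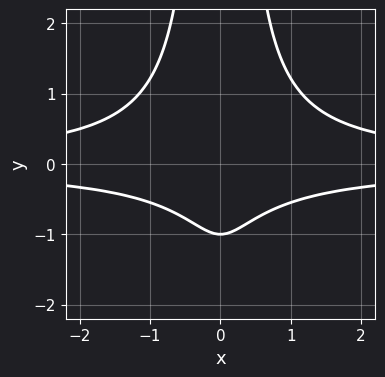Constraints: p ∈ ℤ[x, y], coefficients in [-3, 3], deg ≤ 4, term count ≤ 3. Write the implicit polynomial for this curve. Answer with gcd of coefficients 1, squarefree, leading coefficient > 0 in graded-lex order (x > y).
3*x^2*y^2 - 2*y - 2

(a) Degree: a generic line meets the curve in up to 4 points, so deg p = 4.
(b) Symmetries: it's symmetric under x → −x, forcing even powers of x.
(c) From the axis intercepts and sections: it crosses the y-axis at the gridline y = -1; no x-intercept at any integer in the box.
(d) The integer polynomial consistent with all of this is the stated p.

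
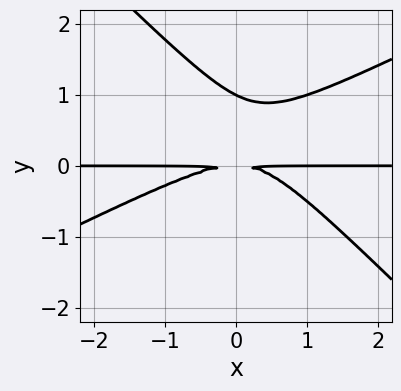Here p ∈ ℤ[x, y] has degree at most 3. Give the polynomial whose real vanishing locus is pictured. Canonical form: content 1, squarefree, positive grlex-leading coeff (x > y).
x^2*y - x*y^2 - 2*y^3 + 2*y^2

(a) Degree: a generic line meets the curve in up to 3 points, so deg p = 3.
(b) Checking where it meets the axes: every point of the x-axis in the box is on the curve; it crosses the y-axis at the gridline y = 1.
(c) Assembling these constraints gives the stated polynomial.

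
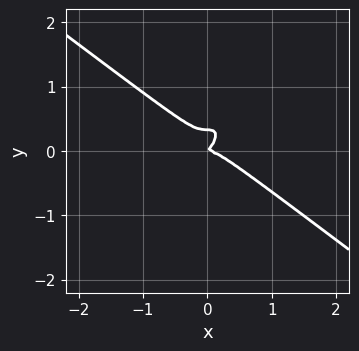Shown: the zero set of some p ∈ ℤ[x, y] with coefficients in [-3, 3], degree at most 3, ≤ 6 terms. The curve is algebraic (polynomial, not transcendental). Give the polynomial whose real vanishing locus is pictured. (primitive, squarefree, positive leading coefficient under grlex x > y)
First, the degree is 3 — no degree-2 curve has this shape.
Then, from the axis intercepts and sections: it meets the y-axis at y = 0 (among the integer gridlines); it meets the x-axis at x = 0 (among the integer gridlines).
Finally, putting this together gives p.

3*x^3 - 3*x*y^2 + 3*y^3 + x*y - y^2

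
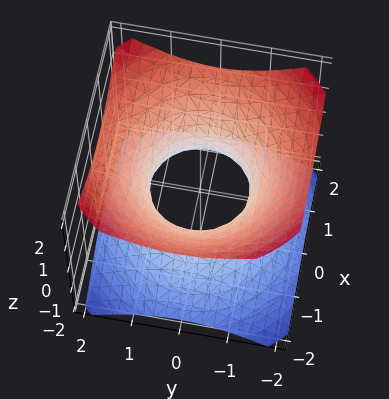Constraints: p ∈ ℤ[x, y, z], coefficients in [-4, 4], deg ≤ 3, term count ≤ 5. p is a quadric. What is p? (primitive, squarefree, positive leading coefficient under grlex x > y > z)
2*x^2 + 2*y^2 - 3*z^2 - 2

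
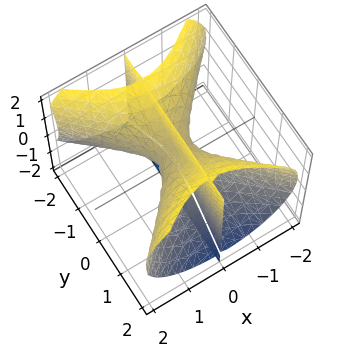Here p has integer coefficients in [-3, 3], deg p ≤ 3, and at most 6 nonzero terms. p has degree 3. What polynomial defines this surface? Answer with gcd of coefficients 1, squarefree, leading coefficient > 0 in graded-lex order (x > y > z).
First, the picture has 2 separate pieces. Treating them together as one polynomial.
Next, deg p = 3. No degree-2 surface has this shape.
Next, checking where it meets the axes: every point of the y-axis in the box is on the surface; it crosses the x-axis at the gridline x = 0; the visible z-axis segment lies entirely on the surface.
Finally, these observations pin down the coefficients.

x^3 - x*y^2 + x*z^2 - x*z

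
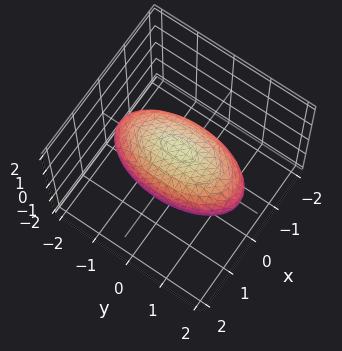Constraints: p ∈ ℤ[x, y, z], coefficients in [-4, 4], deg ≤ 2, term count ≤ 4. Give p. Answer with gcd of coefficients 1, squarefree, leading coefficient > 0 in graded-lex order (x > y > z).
3*x^2 + y^2 + 3*z^2 - 3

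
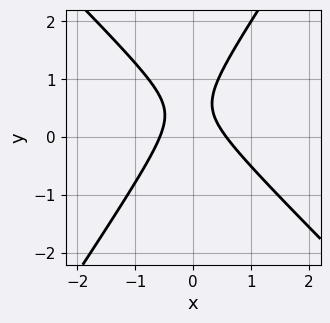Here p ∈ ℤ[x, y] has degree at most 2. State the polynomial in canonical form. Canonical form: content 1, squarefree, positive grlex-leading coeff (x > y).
(a) The degree is 2 — a generic line meets the curve in up to 2 points.
(b) From the visible intercepts: no y-intercept at any integer in the box.
(c) Solving for integer coefficients yields p as stated.

3*x^2 + x*y - 2*y^2 + 2*y - 1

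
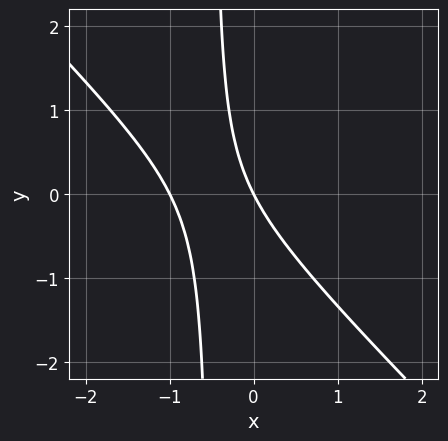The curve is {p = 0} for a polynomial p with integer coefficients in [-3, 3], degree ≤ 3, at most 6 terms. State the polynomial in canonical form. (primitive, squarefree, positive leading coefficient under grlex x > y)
2*x^2 + 2*x*y + 2*x + y

(a) deg p = 2.
(b) Reading off the gridlines: the x-axis gridline crossings are at x ∈ {-1, 0}; one y-axis crossing is at y = 0.
(c) These observations pin down the coefficients.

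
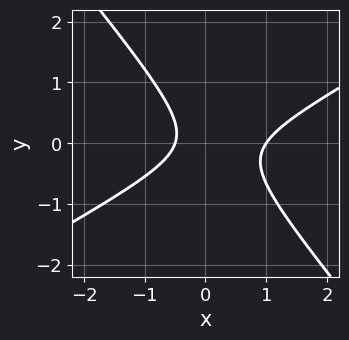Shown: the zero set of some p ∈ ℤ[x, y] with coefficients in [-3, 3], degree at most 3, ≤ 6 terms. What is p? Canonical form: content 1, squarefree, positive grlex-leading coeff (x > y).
2*x^2 - 2*x*y - 3*y^2 - x - 1

First, the degree is 2 — the shape is more complex than any degree-1 curve.
Then, checking where it meets the axes: it crosses the x-axis at the gridline x = 1; it misses every integer gridline on the y-axis.
Finally, putting this together gives p.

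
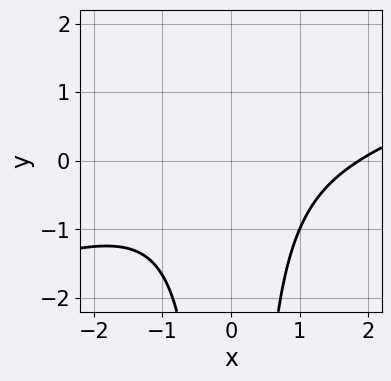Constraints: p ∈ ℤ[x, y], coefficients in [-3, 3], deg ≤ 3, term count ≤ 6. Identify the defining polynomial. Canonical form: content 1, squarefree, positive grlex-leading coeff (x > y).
x^3 - 3*x^2*y - x^2 - 3

(a) The degree is 3 — no degree-2 curve has this shape.
(b) From the axis intercepts and sections: no y-intercept at any integer in the box.
(c) Putting this together gives p.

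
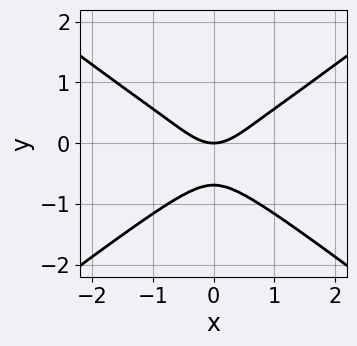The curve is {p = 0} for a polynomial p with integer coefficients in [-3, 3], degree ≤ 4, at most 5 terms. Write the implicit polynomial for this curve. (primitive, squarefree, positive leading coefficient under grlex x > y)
x^4 - 3*y^4 - 2*x^2*y + x^2 - y

Degree: the shape is more complex than any degree-3 curve, so deg p = 4.
Symmetries: the x ↦ −x reflection is a symmetry, so x appears only in even powers.
Reading off the gridlines: one y-axis crossing is at y = 0; it meets the x-axis at x = 0 (among the integer gridlines).
Putting this together gives p.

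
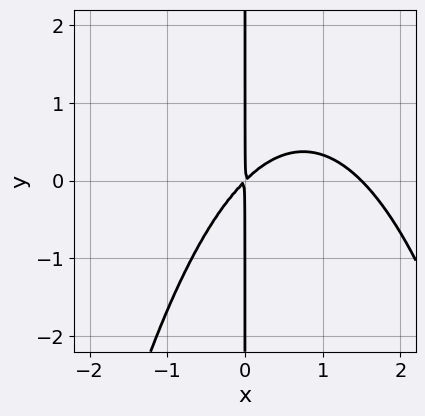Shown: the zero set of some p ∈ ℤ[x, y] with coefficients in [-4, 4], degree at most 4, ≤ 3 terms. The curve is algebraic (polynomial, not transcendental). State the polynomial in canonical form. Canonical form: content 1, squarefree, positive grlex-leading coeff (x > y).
2*x^3 - 3*x^2 + 3*x*y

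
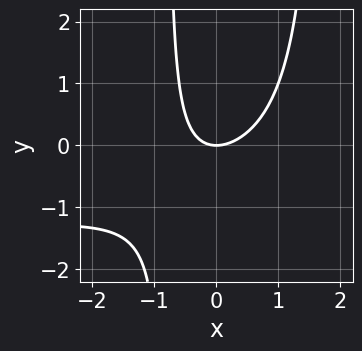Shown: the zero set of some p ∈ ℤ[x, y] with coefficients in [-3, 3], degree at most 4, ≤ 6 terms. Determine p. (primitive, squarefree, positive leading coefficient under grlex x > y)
First, the degree is 3 — the shape is more complex than any degree-2 curve.
Next, observable constraints: it crosses the y-axis at the gridline y = 0; it crosses the x-axis at the gridline x = 0.
Finally, fitting integer coefficients to these (and the overall shape) gives p.

2*x^2*y + 3*x^2 - 2*x*y - 3*y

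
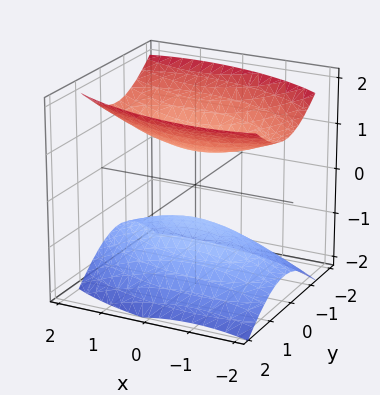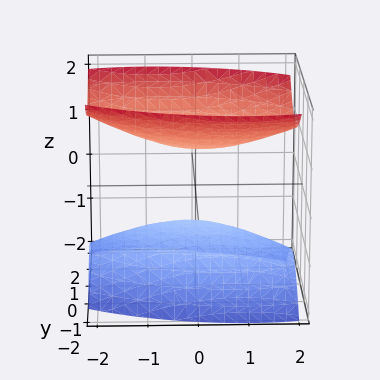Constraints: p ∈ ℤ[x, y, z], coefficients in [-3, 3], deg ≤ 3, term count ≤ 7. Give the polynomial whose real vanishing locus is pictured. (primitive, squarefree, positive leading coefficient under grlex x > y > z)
x^2 + x*y + 3*y^2 - 3*z^2 + 2

First, the picture has 2 separate pieces. Treating them together as one polynomial.
Next, degree: no degree-1 surface has this shape, so deg p = 2.
Next, reading off the gridlines: it misses every integer gridline on the x-axis; the surface avoids every integer y-axis point in the box.
Finally, assembling these constraints gives the stated polynomial.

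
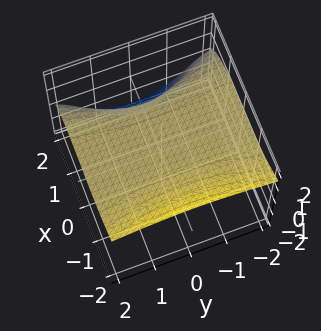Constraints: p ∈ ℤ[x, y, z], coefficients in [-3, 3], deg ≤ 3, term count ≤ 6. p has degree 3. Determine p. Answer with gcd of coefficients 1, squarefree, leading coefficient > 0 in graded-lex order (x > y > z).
Degree: the shape is more complex than any degree-2 surface, so deg p = 3.
Reading off the gridlines: it misses every integer gridline on the y-axis; it crosses the z-axis at the gridline z = 1.
The integer polynomial consistent with all of this is the stated p.

x^3 + 2*y^2*z + 2*z^3 - 2*y^2 - 2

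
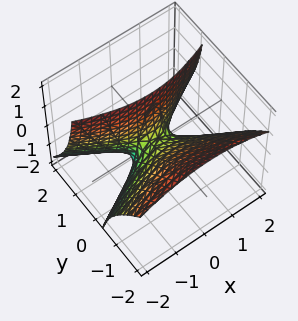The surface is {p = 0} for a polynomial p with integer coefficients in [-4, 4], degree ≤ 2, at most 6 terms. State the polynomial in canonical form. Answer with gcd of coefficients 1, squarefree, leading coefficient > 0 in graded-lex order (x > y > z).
x^2 - 3*y^2 - 3*y*z + z

The degree is 2 — the shape is more complex than any degree-1 surface.
Against the integer gridlines: one y-axis crossing is at y = 0; it meets the z-axis at z = 0 (among the integer gridlines).
The integer polynomial consistent with all of this is the stated p.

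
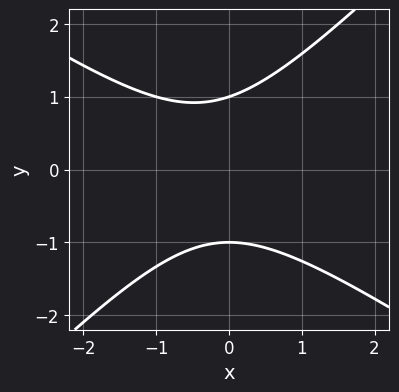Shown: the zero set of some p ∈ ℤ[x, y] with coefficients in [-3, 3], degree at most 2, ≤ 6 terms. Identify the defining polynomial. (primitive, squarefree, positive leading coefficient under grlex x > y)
First, degree: no degree-1 curve has this shape, so deg p = 2.
Then, reading off the gridlines: no x-intercept at any integer in the box; the y-axis gridline crossings are at y ∈ {-1, 1}.
Finally, these observations pin down the coefficients.

2*x^2 + x*y - 3*y^2 + x + 3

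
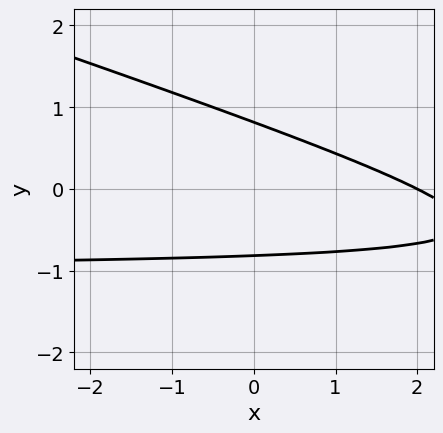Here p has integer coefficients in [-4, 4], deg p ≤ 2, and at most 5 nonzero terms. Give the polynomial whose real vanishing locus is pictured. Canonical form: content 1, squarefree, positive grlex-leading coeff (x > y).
First, degree: a generic line meets the curve in up to 2 points, so deg p = 2.
Then, observable constraints: it crosses the x-axis at the gridline x = 2.
Finally, assembling these constraints gives the stated polynomial.

x*y + 3*y^2 + x - 2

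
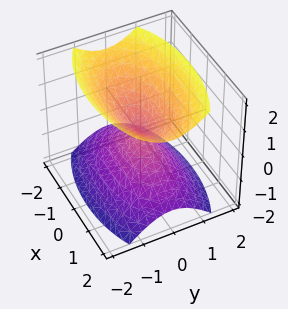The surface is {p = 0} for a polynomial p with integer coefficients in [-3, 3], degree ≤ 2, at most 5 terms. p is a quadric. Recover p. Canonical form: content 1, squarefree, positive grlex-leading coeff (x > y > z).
x^2 + 3*y^2 - 2*z^2

First, there are 2 components.
Then, the degree is 2 — a double cone through the origin; a quadric.
Next, symmetries: it's symmetric under z → −z, forcing even powers of z; it's symmetric under y → −y, forcing even powers of y; the x ↦ −x reflection is a symmetry, so x appears only in even powers.
Then, observable constraints: one y-axis crossing is at y = 0; one x-axis crossing is at x = 0; one z-axis crossing is at z = 0.
Finally, the integer polynomial consistent with all of this is the stated p.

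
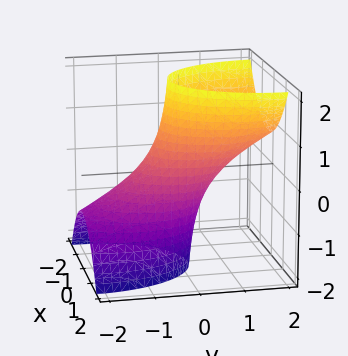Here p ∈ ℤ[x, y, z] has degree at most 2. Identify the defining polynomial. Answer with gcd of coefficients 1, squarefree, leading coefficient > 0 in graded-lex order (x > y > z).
2*x^2 + y^2 - 2*y*z - 1

First, the degree is 2 — a generic line meets the surface in up to 2 points.
Next, from the axis intercepts and sections: the y-axis gridline crossings are at y ∈ {-1, 1}; it misses every integer gridline on the z-axis.
Finally, matching integer coefficients to the picture gives p.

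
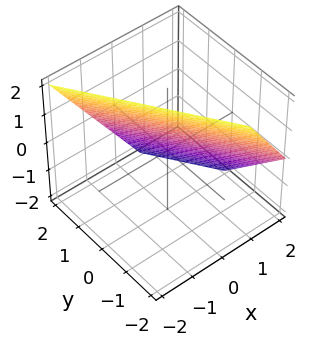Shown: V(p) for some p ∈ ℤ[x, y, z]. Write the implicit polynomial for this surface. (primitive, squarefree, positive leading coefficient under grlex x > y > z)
3*x + 2*y + 2*z - 2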